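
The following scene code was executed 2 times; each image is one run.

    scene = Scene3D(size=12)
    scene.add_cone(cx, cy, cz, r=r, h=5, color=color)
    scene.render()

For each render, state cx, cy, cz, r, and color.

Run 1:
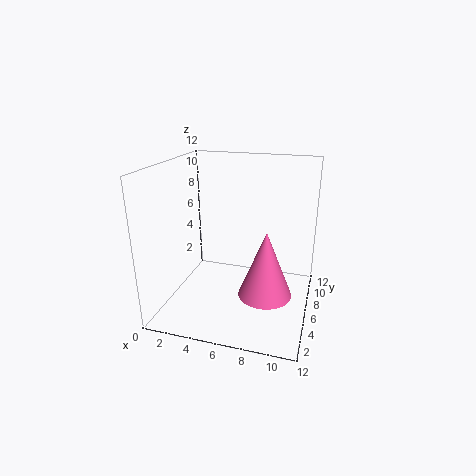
cx = 9, cy = 3, cz = 3, r = 2, color = 'hotpink'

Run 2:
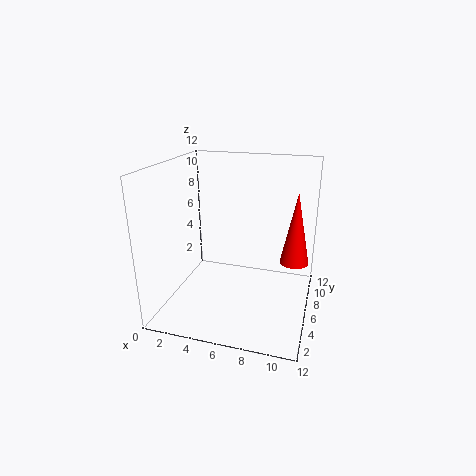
cx = 11, cy = 3, cz = 6, r = 1, color = 'red'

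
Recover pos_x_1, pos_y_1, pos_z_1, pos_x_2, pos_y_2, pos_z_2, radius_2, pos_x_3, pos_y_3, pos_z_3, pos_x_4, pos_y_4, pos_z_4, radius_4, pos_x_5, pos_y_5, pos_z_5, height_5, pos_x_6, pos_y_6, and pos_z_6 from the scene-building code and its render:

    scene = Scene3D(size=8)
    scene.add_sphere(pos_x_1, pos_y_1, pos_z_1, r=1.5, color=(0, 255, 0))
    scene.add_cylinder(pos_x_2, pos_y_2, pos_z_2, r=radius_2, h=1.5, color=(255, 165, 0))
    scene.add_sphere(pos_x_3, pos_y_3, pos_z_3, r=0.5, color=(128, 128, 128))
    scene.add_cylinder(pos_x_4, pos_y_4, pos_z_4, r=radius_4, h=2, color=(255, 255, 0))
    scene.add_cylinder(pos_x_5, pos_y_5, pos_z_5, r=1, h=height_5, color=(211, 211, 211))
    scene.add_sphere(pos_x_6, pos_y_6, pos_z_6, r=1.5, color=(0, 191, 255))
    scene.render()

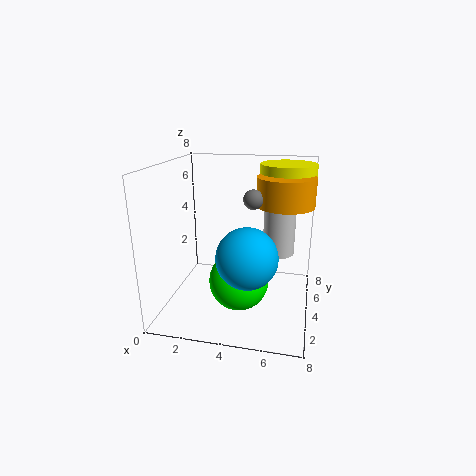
pos_x_1 = 4.5, pos_y_1 = 2, pos_z_1 = 2.5, pos_x_2 = 6.5, pos_y_2 = 4, pos_z_2 = 6, radius_2 = 1.5, pos_x_3 = 5, pos_y_3 = 3, pos_z_3 = 6.5, pos_x_4 = 6.5, pos_y_4 = 5, pos_z_4 = 6, radius_4 = 1.5, pos_x_5 = 6, pos_y_5 = 7, pos_z_5 = 2, height_5 = 4, pos_x_6 = 5, pos_y_6 = 1.5, pos_z_6 = 4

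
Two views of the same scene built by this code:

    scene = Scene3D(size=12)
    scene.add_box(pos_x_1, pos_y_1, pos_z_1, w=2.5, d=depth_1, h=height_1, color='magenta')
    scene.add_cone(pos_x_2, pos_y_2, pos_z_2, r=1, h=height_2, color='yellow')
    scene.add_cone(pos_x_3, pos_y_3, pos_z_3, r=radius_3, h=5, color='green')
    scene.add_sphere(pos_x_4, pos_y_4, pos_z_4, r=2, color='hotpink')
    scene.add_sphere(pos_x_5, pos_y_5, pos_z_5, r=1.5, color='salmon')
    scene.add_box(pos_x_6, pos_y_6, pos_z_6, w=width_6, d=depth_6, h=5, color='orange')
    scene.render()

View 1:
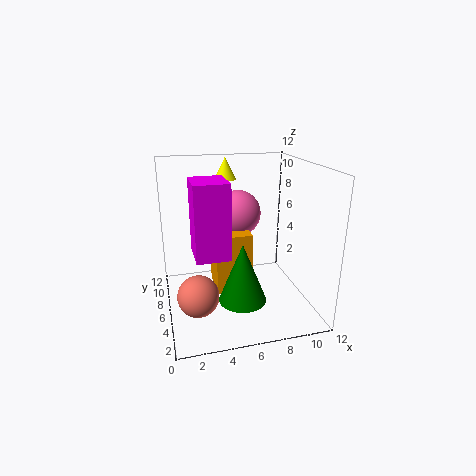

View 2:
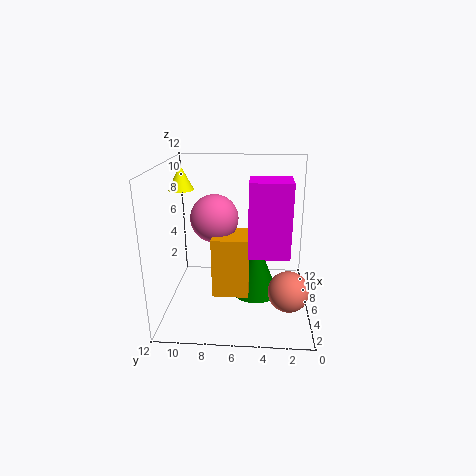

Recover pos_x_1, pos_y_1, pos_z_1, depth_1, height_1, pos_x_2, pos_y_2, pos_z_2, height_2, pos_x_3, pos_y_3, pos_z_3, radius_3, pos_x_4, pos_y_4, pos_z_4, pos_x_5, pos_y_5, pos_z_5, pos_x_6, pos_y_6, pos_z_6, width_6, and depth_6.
pos_x_1 = 2; pos_y_1 = 2; pos_z_1 = 6; depth_1 = 3; height_1 = 5.5; pos_x_2 = 6; pos_y_2 = 10.5; pos_z_2 = 10; height_2 = 2; pos_x_3 = 6; pos_y_3 = 4.5; pos_z_3 = 1; radius_3 = 2; pos_x_4 = 6.5; pos_y_4 = 8; pos_z_4 = 7.5; pos_x_5 = 2; pos_y_5 = 2; pos_z_5 = 3.5; pos_x_6 = 4; pos_y_6 = 5; pos_z_6 = 1.5; width_6 = 3; depth_6 = 3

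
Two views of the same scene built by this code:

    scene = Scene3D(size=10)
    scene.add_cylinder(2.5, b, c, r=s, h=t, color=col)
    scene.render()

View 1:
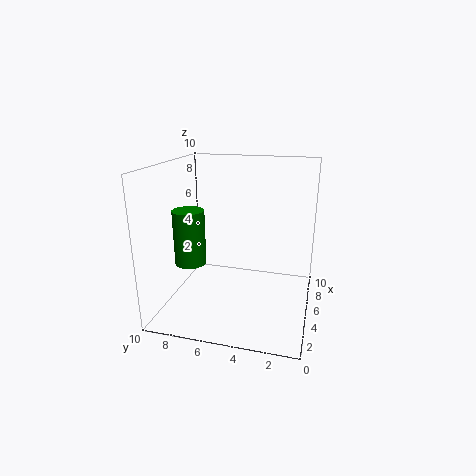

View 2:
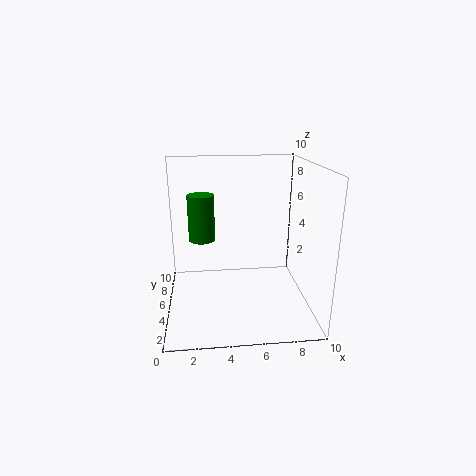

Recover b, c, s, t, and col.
b = 7.5
c = 4
s = 1
t = 3.5
col = 'green'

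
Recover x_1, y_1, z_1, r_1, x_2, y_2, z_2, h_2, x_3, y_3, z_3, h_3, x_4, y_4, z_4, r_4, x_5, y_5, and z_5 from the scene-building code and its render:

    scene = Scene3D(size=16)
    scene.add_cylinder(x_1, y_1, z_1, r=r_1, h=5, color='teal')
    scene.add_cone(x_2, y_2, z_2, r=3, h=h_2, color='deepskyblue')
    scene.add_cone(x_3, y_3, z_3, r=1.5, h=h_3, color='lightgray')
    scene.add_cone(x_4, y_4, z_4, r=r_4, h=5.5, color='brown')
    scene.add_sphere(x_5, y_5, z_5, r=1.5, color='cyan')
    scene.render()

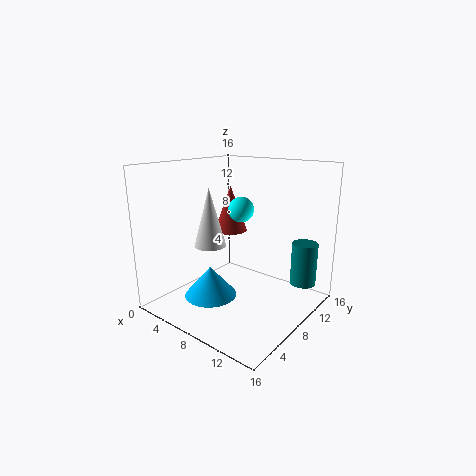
x_1 = 13.5
y_1 = 13.5
z_1 = 2
r_1 = 1.5
x_2 = 5.5
y_2 = 6
z_2 = 1
h_2 = 3.5
x_3 = 9
y_3 = 2.5
z_3 = 9
h_3 = 5.5
x_4 = 4.5
y_4 = 11
z_4 = 7.5
r_4 = 2
x_5 = 6.5
y_5 = 10.5
z_5 = 10.5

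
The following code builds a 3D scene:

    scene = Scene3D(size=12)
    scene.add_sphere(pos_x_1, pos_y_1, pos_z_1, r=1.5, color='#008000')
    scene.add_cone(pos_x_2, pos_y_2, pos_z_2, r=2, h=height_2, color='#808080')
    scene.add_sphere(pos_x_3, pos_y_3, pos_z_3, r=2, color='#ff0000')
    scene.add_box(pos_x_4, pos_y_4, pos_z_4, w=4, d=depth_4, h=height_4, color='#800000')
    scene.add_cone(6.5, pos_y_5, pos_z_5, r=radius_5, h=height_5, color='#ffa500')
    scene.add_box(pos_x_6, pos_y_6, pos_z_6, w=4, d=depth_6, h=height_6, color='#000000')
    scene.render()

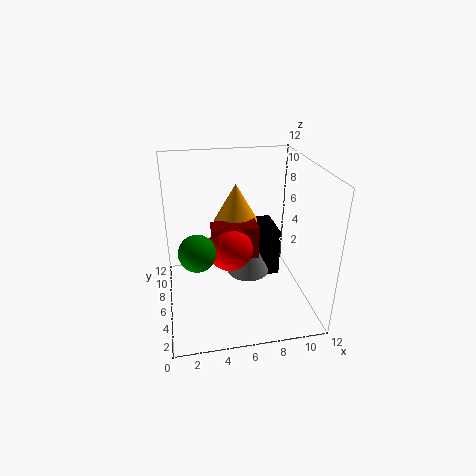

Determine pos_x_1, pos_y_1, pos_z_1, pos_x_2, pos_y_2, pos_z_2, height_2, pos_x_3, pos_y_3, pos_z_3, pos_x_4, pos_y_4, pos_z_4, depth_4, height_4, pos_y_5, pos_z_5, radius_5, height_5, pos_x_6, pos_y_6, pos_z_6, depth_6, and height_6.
pos_x_1 = 2.5, pos_y_1 = 5, pos_z_1 = 5.5, pos_x_2 = 7.5, pos_y_2 = 8.5, pos_z_2 = 1, height_2 = 4.5, pos_x_3 = 5.5, pos_y_3 = 7, pos_z_3 = 4.5, pos_x_4 = 4, pos_y_4 = 6.5, pos_z_4 = 3.5, depth_4 = 2, height_4 = 3, pos_y_5 = 9.5, pos_z_5 = 6, radius_5 = 2, height_5 = 3.5, pos_x_6 = 6.5, pos_y_6 = 8, pos_z_6 = 0.5, depth_6 = 4, height_6 = 4.5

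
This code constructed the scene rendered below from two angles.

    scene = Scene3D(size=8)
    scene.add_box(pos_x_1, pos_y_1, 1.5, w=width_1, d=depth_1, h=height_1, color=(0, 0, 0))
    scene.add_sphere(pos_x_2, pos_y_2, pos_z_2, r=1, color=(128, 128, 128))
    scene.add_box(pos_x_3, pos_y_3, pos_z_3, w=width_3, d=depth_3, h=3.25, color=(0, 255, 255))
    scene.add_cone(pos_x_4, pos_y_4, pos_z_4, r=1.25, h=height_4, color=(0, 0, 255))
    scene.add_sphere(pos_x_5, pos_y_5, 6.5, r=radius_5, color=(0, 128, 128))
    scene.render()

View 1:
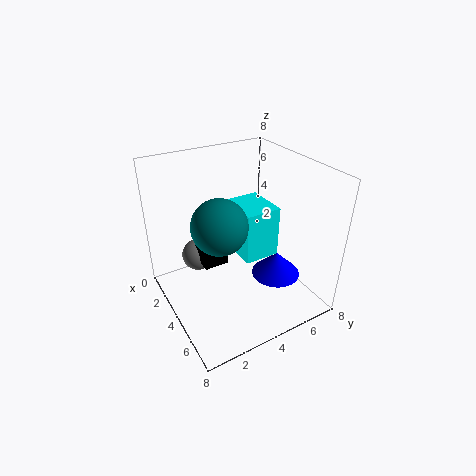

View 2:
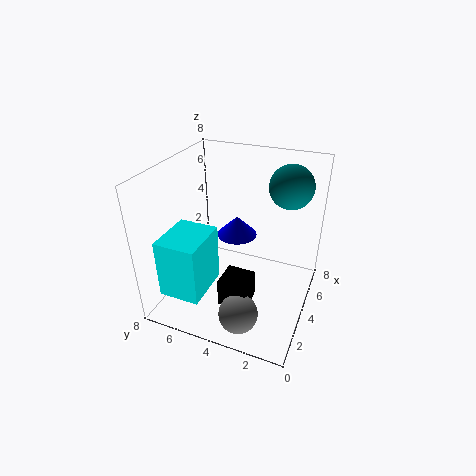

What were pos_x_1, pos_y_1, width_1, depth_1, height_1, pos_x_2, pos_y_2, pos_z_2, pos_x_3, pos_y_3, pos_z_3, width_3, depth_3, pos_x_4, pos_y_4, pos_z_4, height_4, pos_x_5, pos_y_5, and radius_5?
pos_x_1 = 1.25; pos_y_1 = 2.5; width_1 = 1.5; depth_1 = 1.5; height_1 = 1.5; pos_x_2 = 1; pos_y_2 = 2.75; pos_z_2 = 1.5; pos_x_3 = 0.75; pos_y_3 = 5; pos_z_3 = 1.5; width_3 = 2.75; depth_3 = 2.25; pos_x_4 = 6.25; pos_y_4 = 5; pos_z_4 = 2.75; height_4 = 1.25; pos_x_5 = 6.25; pos_y_5 = 1.75; radius_5 = 1.25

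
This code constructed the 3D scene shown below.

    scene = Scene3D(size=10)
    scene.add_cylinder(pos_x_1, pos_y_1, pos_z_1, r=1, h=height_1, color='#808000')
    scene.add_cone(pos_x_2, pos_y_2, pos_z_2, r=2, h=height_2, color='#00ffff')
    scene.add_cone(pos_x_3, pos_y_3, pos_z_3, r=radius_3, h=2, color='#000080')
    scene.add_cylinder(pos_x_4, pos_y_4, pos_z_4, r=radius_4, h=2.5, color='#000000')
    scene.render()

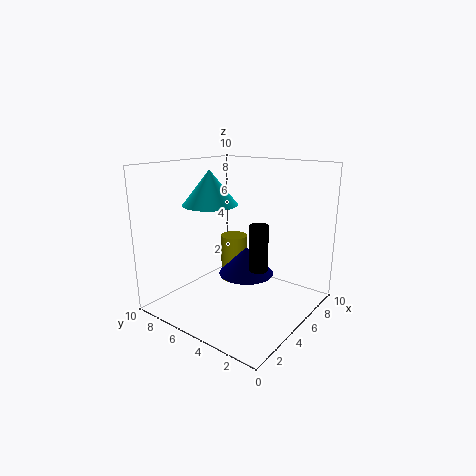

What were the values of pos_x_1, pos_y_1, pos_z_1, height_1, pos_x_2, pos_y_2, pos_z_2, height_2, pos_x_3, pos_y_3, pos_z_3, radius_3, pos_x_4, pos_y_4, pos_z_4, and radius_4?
pos_x_1 = 6.5, pos_y_1 = 6.5, pos_z_1 = 1, height_1 = 3.5, pos_x_2 = 5, pos_y_2 = 7.5, pos_z_2 = 7, height_2 = 2.5, pos_x_3 = 6, pos_y_3 = 5, pos_z_3 = 2, radius_3 = 2, pos_x_4 = 1.5, pos_y_4 = 1, pos_z_4 = 5, radius_4 = 0.5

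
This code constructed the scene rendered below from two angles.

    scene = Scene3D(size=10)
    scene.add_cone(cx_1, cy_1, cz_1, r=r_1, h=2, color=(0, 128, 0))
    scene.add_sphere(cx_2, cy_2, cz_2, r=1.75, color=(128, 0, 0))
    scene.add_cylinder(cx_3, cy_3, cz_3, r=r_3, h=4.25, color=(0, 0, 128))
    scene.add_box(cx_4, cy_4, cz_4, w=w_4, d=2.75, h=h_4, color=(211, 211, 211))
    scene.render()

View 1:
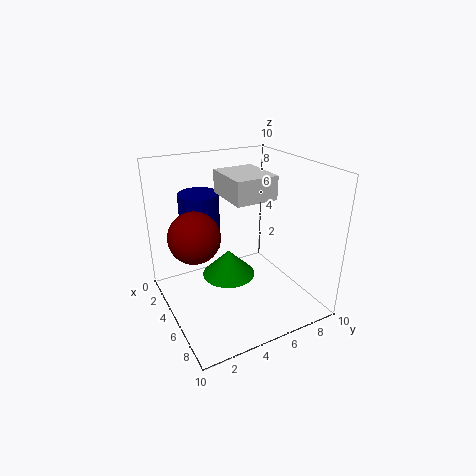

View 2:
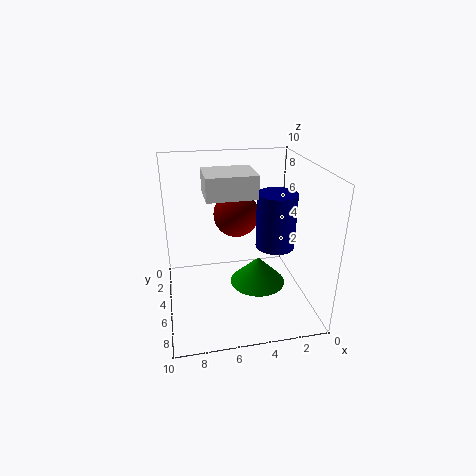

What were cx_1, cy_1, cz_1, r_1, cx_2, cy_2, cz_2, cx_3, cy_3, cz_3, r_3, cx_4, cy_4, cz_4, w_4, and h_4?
cx_1 = 3.5; cy_1 = 5; cz_1 = 1.25; r_1 = 2; cx_2 = 4.5; cy_2 = 2; cz_2 = 5.5; cx_3 = 1.75; cy_3 = 3.5; cz_3 = 3.25; r_3 = 1.5; cx_4 = 4; cy_4 = 3.75; cz_4 = 8.25; w_4 = 3.25; h_4 = 1.5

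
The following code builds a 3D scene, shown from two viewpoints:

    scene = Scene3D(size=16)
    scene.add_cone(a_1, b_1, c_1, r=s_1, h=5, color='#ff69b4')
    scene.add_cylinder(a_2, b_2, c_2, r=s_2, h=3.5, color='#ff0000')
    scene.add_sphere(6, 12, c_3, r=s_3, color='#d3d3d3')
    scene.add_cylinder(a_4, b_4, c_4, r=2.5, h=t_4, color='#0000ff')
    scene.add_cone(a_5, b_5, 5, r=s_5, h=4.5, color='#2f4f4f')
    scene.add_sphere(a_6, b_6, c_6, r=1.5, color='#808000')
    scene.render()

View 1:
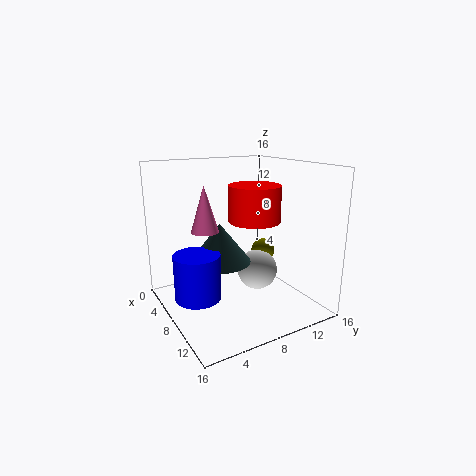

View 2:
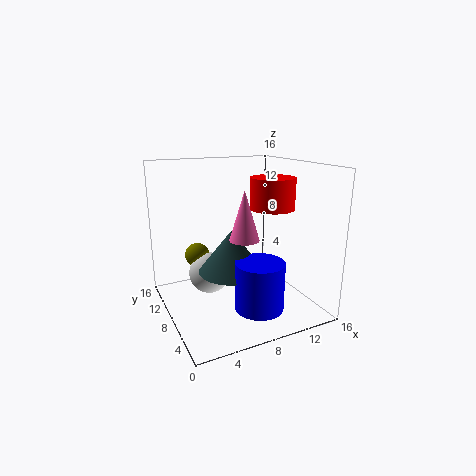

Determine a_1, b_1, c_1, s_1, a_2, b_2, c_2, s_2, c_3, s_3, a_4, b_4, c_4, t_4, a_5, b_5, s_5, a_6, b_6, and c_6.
a_1 = 7
b_1 = 4.5
c_1 = 9
s_1 = 1.5
a_2 = 12
b_2 = 7.5
c_2 = 11
s_2 = 2.5
c_3 = 2.5
s_3 = 2.5
a_4 = 8
b_4 = 3
c_4 = 2
t_4 = 5
a_5 = 6.5
b_5 = 6.5
s_5 = 3.5
a_6 = 5
b_6 = 13.5
c_6 = 4.5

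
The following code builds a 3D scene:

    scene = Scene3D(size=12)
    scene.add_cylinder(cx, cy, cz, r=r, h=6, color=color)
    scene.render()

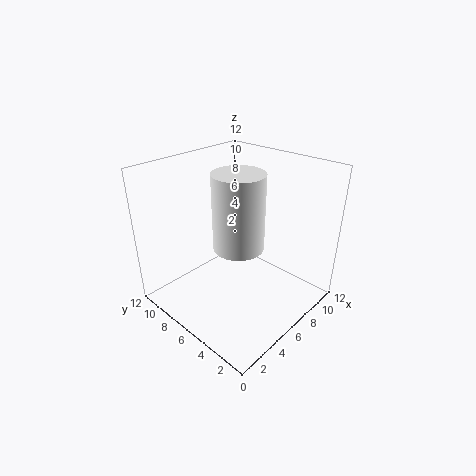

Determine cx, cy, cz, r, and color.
cx = 5, cy = 5, cz = 6, r = 2, color = 'white'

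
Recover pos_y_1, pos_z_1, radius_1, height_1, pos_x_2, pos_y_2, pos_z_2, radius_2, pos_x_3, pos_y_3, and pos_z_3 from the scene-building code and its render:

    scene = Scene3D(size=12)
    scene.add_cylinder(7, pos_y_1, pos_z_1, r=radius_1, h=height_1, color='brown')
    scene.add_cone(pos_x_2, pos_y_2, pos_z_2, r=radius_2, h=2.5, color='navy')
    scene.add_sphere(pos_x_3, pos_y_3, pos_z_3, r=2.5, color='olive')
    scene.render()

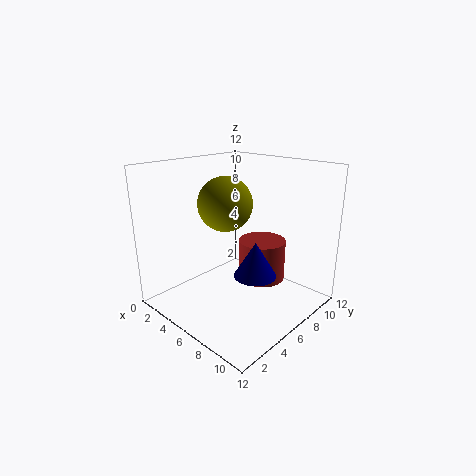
pos_y_1 = 8
pos_z_1 = 2
radius_1 = 2
height_1 = 3.5
pos_x_2 = 10
pos_y_2 = 3.5
pos_z_2 = 5
radius_2 = 1.5
pos_x_3 = 3
pos_y_3 = 7.5
pos_z_3 = 8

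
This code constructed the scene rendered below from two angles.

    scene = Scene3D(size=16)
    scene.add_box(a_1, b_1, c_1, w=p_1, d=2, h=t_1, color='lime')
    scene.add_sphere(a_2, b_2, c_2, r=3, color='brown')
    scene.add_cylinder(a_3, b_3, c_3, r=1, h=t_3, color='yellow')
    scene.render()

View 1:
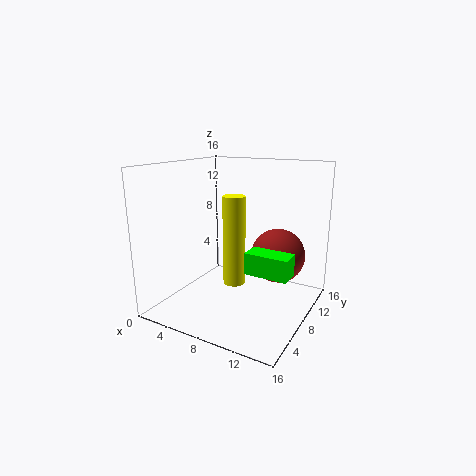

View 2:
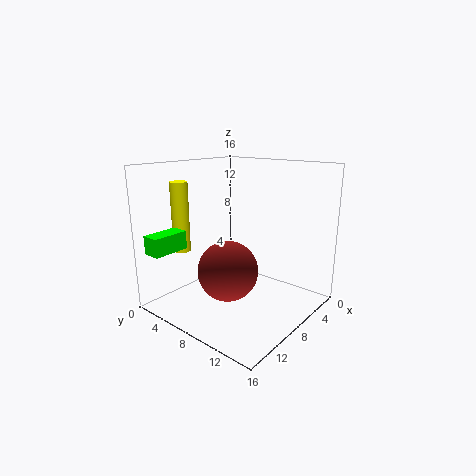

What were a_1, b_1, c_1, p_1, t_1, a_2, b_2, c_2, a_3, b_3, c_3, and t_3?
a_1 = 12
b_1 = 2
c_1 = 7
p_1 = 4
t_1 = 2
a_2 = 12
b_2 = 10
c_2 = 6
a_3 = 11
b_3 = 2
c_3 = 6
t_3 = 8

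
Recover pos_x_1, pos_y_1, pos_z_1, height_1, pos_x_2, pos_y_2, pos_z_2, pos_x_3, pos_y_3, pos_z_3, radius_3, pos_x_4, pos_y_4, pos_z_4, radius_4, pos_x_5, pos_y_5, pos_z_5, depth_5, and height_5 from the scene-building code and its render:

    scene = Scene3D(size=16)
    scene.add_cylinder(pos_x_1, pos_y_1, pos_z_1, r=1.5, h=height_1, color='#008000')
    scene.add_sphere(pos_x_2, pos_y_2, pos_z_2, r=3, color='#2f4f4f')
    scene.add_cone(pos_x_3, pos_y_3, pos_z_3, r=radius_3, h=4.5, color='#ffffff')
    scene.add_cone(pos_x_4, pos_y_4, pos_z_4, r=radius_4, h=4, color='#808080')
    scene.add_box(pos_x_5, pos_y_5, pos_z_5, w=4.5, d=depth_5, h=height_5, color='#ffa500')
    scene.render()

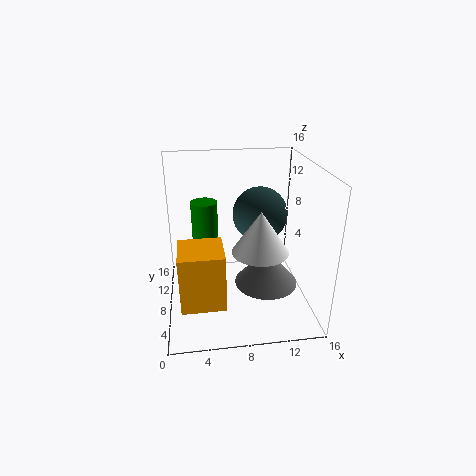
pos_x_1 = 4.5
pos_y_1 = 10.5
pos_z_1 = 4
height_1 = 7.5
pos_x_2 = 10.5
pos_y_2 = 8.5
pos_z_2 = 10.5
pos_x_3 = 10
pos_y_3 = 5.5
pos_z_3 = 7.5
radius_3 = 3
pos_x_4 = 11
pos_y_4 = 6.5
pos_z_4 = 3
radius_4 = 3.5
pos_x_5 = 1.5
pos_y_5 = 2
pos_z_5 = 3
depth_5 = 4.5
height_5 = 6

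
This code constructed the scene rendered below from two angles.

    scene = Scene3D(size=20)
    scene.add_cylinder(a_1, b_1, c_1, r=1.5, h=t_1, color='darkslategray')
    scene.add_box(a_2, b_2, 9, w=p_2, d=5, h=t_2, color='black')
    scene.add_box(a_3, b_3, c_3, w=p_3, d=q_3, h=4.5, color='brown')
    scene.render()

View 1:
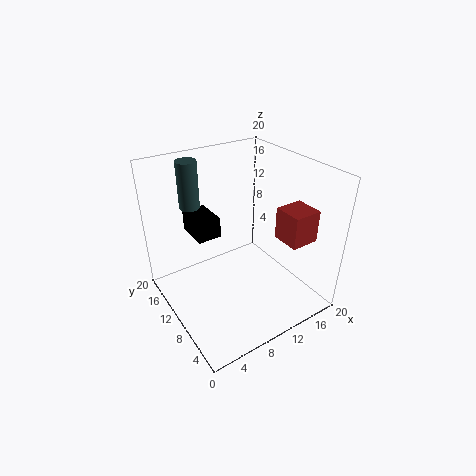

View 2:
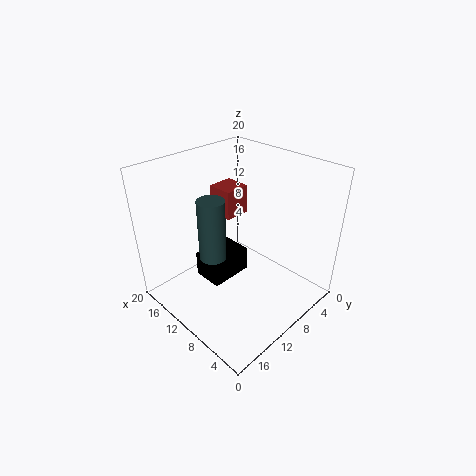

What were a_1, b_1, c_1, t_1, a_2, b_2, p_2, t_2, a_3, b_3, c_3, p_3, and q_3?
a_1 = 6.5
b_1 = 17.5
c_1 = 12.5
t_1 = 7
a_2 = 5.5
b_2 = 13
p_2 = 3.5
t_2 = 3
a_3 = 14.5
b_3 = 3.5
c_3 = 10
p_3 = 4
q_3 = 4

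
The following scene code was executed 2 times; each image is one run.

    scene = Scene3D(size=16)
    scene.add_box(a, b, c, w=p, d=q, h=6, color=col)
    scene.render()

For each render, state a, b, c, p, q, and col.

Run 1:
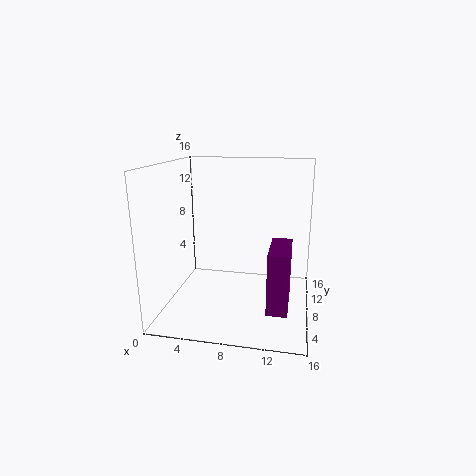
a = 12; b = 1; c = 3; p = 2; q = 5; col = 'purple'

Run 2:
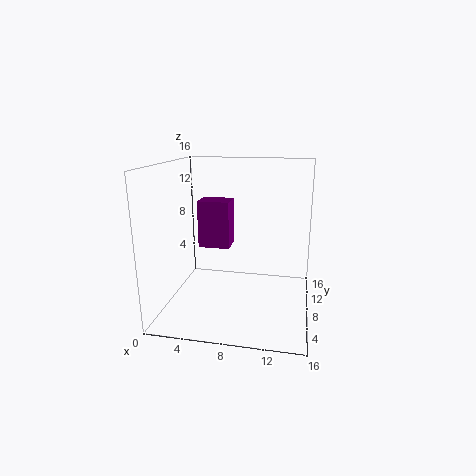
a = 2; b = 12; c = 5; p = 4; q = 3; col = 'purple'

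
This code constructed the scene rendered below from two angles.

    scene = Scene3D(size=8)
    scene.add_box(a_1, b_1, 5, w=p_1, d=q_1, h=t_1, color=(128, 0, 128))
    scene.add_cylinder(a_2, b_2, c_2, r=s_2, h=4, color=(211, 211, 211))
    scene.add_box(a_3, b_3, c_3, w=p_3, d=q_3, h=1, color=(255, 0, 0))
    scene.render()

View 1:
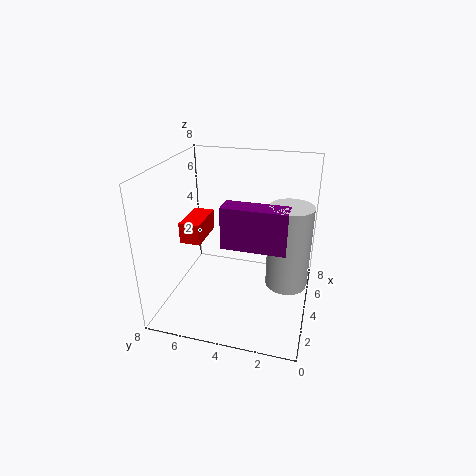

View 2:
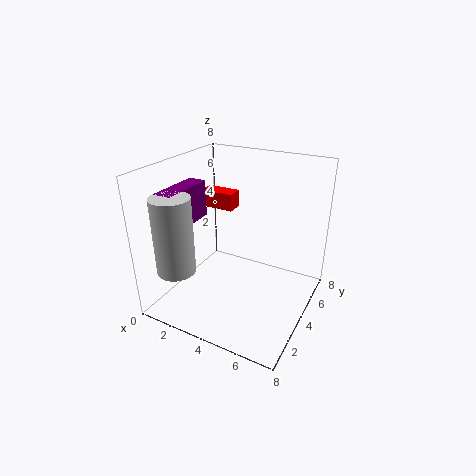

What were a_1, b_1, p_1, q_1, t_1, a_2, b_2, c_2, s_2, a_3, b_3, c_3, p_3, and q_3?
a_1 = 1; b_1 = 1; p_1 = 1; q_1 = 3; t_1 = 2; a_2 = 2; b_2 = 1; c_2 = 3; s_2 = 1; a_3 = 1; b_3 = 5; c_3 = 5; p_3 = 2; q_3 = 1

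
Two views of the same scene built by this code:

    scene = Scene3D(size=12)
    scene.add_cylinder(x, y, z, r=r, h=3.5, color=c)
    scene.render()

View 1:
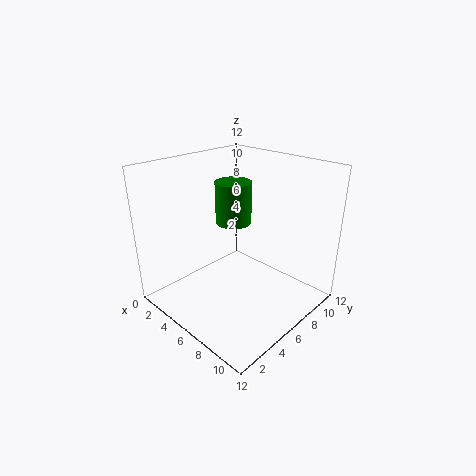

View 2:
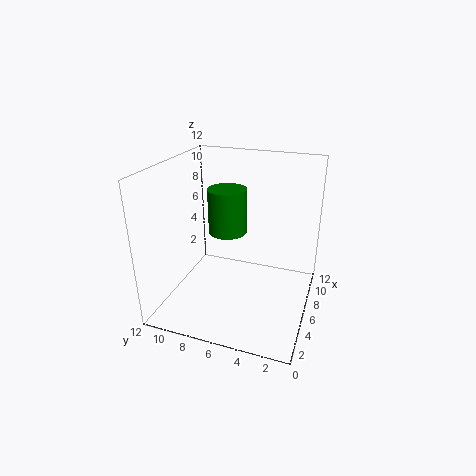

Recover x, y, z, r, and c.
x = 5
y = 6.5
z = 7
r = 1.5
c = 'green'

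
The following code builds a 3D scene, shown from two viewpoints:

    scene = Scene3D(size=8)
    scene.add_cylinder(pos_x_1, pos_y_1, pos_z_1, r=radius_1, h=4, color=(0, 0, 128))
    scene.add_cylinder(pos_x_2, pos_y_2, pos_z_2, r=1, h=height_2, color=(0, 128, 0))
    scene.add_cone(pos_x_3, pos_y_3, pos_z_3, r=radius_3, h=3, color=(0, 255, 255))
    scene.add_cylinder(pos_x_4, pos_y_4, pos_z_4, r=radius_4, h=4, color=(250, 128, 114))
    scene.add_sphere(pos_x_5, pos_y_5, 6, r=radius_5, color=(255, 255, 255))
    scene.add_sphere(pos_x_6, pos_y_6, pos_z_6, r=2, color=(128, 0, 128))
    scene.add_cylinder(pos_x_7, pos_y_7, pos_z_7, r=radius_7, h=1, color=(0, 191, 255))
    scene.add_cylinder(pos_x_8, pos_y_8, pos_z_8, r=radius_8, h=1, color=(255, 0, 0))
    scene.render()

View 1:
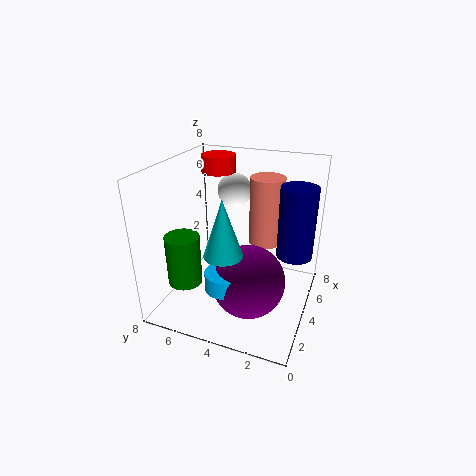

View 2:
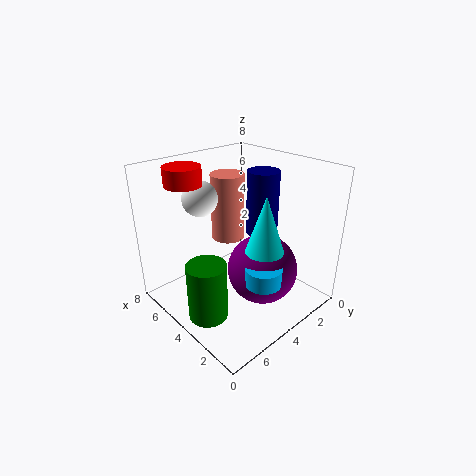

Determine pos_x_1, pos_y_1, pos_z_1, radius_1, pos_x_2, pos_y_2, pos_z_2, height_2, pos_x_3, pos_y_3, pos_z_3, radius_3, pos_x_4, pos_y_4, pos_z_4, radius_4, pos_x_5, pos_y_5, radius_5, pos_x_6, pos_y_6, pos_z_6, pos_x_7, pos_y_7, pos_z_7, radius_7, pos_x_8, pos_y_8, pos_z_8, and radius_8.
pos_x_1 = 5; pos_y_1 = 1; pos_z_1 = 3; radius_1 = 1; pos_x_2 = 3; pos_y_2 = 7; pos_z_2 = 1; height_2 = 3; pos_x_3 = 2; pos_y_3 = 4; pos_z_3 = 4; radius_3 = 1; pos_x_4 = 6; pos_y_4 = 3; pos_z_4 = 3; radius_4 = 1; pos_x_5 = 6; pos_y_5 = 5; radius_5 = 1; pos_x_6 = 3; pos_y_6 = 3; pos_z_6 = 2; pos_x_7 = 2; pos_y_7 = 4; pos_z_7 = 2; radius_7 = 1; pos_x_8 = 6; pos_y_8 = 6; pos_z_8 = 7; radius_8 = 1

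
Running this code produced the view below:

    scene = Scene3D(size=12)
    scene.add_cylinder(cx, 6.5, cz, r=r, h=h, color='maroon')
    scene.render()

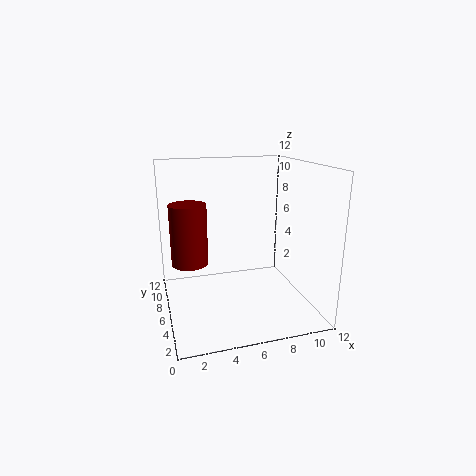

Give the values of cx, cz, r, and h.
cx = 2; cz = 4; r = 1.5; h = 5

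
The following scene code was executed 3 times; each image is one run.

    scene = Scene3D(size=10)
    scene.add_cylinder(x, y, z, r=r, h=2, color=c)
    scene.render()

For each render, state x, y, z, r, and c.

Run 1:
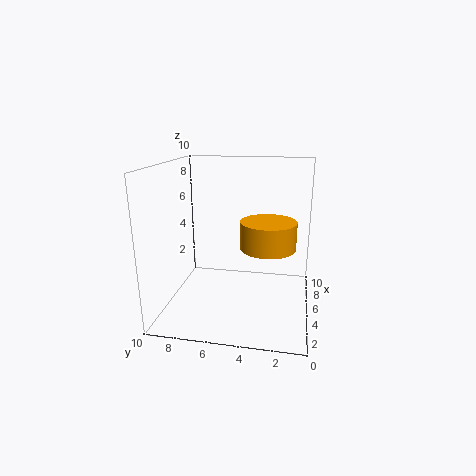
x = 6, y = 3, z = 4, r = 2, c = 'orange'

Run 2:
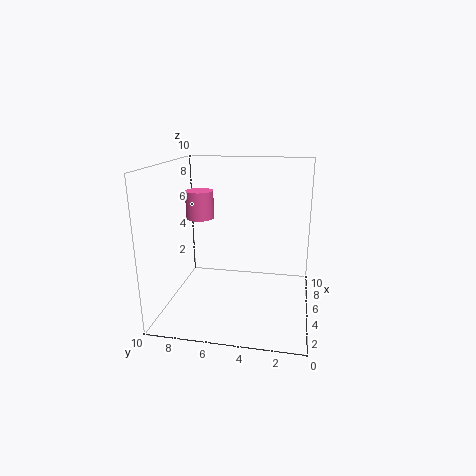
x = 6, y = 8, z = 6, r = 1, c = 'hotpink'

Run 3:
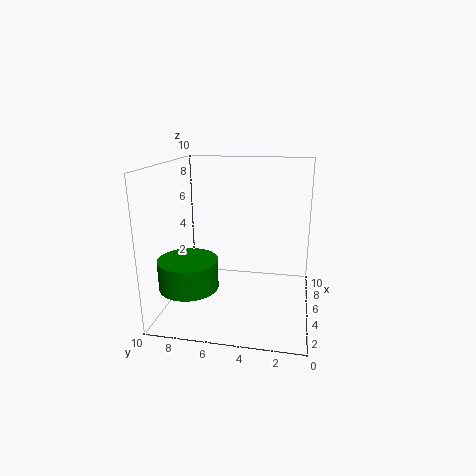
x = 3, y = 8, z = 2, r = 2, c = 'green'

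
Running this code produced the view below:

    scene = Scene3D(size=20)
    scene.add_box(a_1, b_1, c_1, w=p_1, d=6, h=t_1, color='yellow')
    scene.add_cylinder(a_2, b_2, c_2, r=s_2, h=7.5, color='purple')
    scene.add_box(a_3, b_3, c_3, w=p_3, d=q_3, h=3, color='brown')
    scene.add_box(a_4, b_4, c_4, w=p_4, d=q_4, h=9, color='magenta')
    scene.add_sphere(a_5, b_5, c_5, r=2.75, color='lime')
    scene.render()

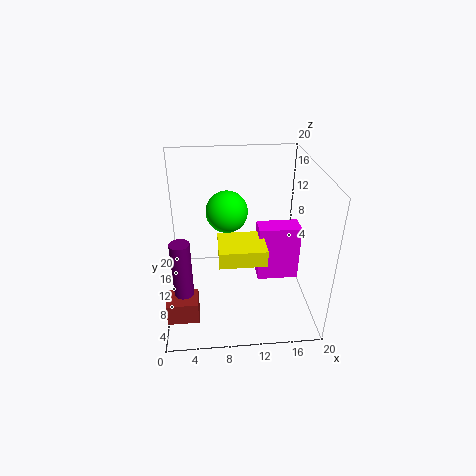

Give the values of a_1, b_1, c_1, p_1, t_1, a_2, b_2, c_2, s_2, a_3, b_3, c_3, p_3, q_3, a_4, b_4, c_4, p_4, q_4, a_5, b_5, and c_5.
a_1 = 7.25; b_1 = 9; c_1 = 5.5; p_1 = 7; t_1 = 2.5; a_2 = 2.5; b_2 = 4.75; c_2 = 5.25; s_2 = 1.25; a_3 = 0.25; b_3 = 2.5; c_3 = 2; p_3 = 4; q_3 = 3.25; a_4 = 13.5; b_4 = 12.75; c_4 = 0.25; p_4 = 6.5; q_4 = 3.25; a_5 = 8.5; b_5 = 9.75; c_5 = 14.25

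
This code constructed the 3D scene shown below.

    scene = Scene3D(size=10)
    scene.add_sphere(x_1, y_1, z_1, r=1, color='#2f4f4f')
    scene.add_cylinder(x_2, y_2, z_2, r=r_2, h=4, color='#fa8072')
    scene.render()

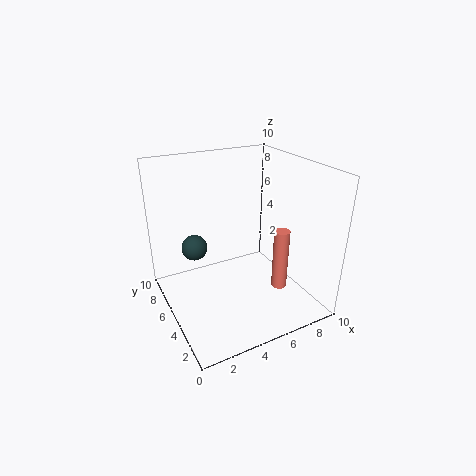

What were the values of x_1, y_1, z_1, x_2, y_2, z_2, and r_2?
x_1 = 3
y_1 = 8.5
z_1 = 3
x_2 = 6.5
y_2 = 2
z_2 = 2.5
r_2 = 0.5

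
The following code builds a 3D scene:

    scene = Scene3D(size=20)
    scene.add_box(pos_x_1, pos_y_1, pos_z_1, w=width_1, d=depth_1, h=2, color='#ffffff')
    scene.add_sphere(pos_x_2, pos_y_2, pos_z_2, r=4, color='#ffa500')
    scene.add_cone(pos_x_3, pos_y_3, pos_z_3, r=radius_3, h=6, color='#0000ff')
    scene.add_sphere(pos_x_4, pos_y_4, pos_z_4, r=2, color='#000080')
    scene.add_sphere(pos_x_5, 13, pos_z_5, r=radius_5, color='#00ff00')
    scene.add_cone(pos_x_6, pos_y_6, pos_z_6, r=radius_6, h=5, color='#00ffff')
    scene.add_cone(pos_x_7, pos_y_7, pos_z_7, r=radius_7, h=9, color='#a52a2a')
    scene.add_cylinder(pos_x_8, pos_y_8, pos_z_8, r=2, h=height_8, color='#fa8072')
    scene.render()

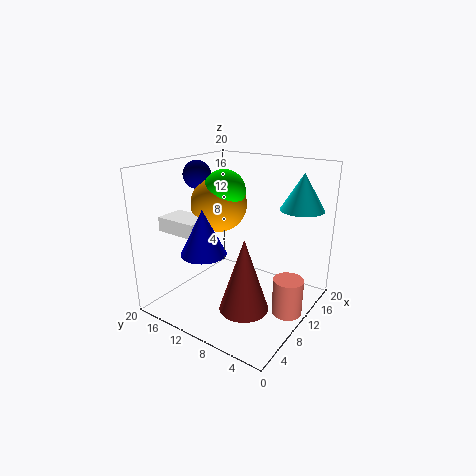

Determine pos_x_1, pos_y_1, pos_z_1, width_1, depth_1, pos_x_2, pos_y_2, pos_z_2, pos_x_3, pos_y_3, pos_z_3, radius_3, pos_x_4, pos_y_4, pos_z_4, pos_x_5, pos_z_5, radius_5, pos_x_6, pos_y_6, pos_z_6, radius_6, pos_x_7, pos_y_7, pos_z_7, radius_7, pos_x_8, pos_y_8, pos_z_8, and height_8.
pos_x_1 = 4
pos_y_1 = 13
pos_z_1 = 11
width_1 = 4
depth_1 = 6
pos_x_2 = 11
pos_y_2 = 14
pos_z_2 = 14
pos_x_3 = 5
pos_y_3 = 12
pos_z_3 = 9
radius_3 = 3
pos_x_4 = 10
pos_y_4 = 17
pos_z_4 = 18
pos_x_5 = 11
pos_z_5 = 16
radius_5 = 3
pos_x_6 = 15
pos_y_6 = 3
pos_z_6 = 14
radius_6 = 3
pos_x_7 = 4
pos_y_7 = 5
pos_z_7 = 4
radius_7 = 3
pos_x_8 = 10
pos_y_8 = 2
pos_z_8 = 1
height_8 = 5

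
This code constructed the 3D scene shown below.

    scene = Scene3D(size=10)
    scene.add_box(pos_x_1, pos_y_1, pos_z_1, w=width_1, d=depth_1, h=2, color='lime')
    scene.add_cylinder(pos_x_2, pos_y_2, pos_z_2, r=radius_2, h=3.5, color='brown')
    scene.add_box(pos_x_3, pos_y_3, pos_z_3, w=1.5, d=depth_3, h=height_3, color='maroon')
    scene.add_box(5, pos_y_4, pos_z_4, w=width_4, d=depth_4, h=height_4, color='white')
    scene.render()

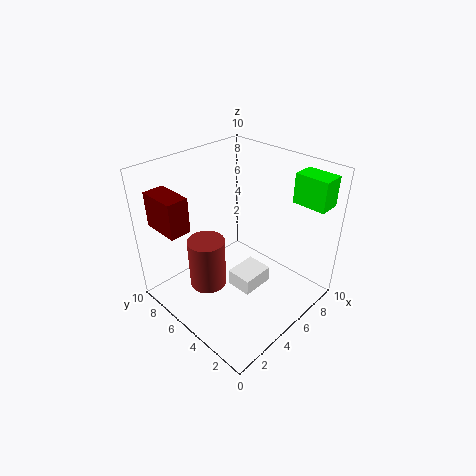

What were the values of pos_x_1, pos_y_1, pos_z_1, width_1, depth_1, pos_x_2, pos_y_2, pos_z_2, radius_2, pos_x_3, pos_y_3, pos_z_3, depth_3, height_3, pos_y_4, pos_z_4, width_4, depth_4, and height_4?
pos_x_1 = 7.5
pos_y_1 = 0.25
pos_z_1 = 7.75
width_1 = 1.5
depth_1 = 2.25
pos_x_2 = 2.75
pos_y_2 = 5.75
pos_z_2 = 2
radius_2 = 1.25
pos_x_3 = 1
pos_y_3 = 7
pos_z_3 = 5.75
depth_3 = 2.75
height_3 = 2.5
pos_y_4 = 4
pos_z_4 = 0.25
width_4 = 2.5
depth_4 = 2
height_4 = 1.25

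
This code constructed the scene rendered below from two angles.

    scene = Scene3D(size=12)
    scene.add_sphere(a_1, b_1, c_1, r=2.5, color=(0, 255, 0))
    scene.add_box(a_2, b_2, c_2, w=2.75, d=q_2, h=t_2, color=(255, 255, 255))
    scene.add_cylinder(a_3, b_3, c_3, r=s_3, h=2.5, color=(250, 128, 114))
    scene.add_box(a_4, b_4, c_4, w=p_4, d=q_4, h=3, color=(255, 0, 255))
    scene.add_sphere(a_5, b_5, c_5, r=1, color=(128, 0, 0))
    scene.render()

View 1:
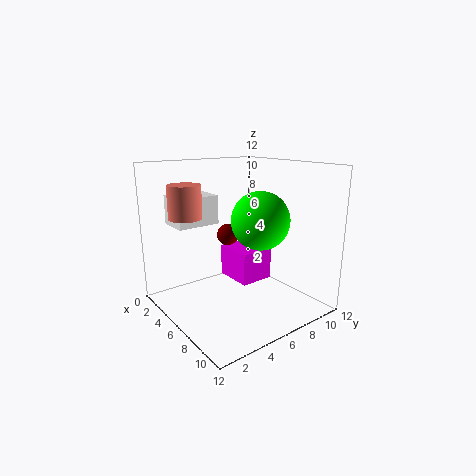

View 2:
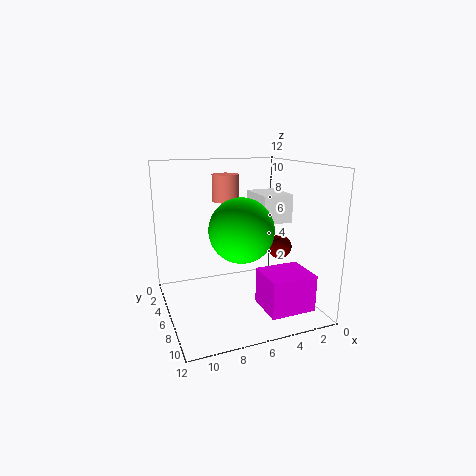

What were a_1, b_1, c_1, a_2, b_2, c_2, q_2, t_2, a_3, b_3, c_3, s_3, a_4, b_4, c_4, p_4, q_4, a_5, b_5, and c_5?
a_1 = 6.5; b_1 = 8; c_1 = 7.25; a_2 = 0.75; b_2 = 2; c_2 = 6.75; q_2 = 3.75; t_2 = 2.5; a_3 = 5.5; b_3 = 1.5; c_3 = 8.25; s_3 = 1.25; a_4 = 1.25; b_4 = 7.5; c_4 = 0.75; p_4 = 3.75; q_4 = 3.25; a_5 = 2.75; b_5 = 7.25; c_5 = 5.25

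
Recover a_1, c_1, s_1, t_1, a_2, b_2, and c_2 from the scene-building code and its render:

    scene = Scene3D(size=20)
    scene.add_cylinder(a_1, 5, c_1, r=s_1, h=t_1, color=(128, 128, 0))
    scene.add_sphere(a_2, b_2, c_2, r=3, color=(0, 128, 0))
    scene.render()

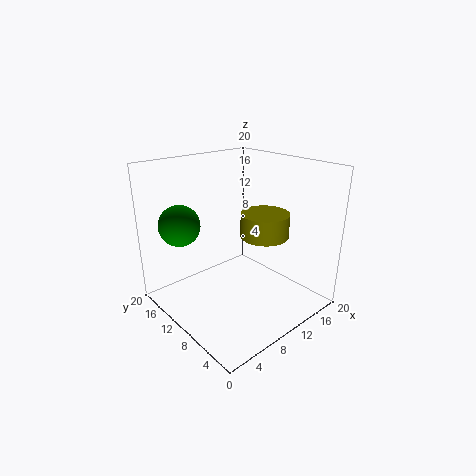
a_1 = 10
c_1 = 12
s_1 = 3
t_1 = 3
a_2 = 5
b_2 = 17
c_2 = 11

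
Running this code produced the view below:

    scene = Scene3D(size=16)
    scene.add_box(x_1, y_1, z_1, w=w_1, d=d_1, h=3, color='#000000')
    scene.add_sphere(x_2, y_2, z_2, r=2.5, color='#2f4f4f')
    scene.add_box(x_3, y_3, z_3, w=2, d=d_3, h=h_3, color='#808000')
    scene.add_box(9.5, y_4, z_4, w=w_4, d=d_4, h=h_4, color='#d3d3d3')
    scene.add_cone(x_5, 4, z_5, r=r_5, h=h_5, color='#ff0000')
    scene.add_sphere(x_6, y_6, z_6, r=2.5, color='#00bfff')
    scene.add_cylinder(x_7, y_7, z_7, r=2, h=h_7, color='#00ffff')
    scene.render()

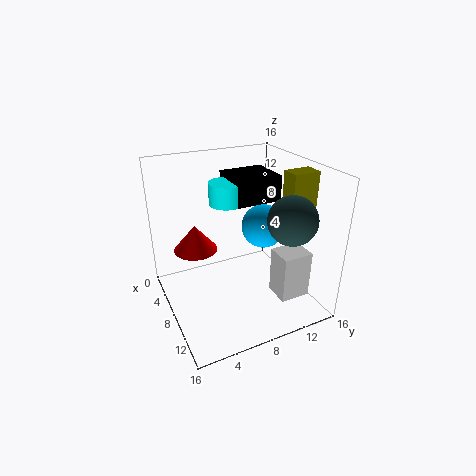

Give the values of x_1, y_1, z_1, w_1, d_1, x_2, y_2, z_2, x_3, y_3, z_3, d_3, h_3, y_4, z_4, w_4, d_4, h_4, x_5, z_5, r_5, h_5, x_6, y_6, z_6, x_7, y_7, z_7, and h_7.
x_1 = 2, y_1 = 8.5, z_1 = 11, w_1 = 5, d_1 = 5.5, x_2 = 13, y_2 = 11.5, z_2 = 11.5, x_3 = 9.5, y_3 = 12.5, z_3 = 10, d_3 = 3, h_3 = 5.5, y_4 = 11.5, z_4 = 1, w_4 = 3, d_4 = 3.5, h_4 = 5.5, x_5 = 5, z_5 = 6, r_5 = 2.5, h_5 = 3, x_6 = 7.5, y_6 = 11.5, z_6 = 8.5, x_7 = 5, y_7 = 8, z_7 = 11, h_7 = 2.5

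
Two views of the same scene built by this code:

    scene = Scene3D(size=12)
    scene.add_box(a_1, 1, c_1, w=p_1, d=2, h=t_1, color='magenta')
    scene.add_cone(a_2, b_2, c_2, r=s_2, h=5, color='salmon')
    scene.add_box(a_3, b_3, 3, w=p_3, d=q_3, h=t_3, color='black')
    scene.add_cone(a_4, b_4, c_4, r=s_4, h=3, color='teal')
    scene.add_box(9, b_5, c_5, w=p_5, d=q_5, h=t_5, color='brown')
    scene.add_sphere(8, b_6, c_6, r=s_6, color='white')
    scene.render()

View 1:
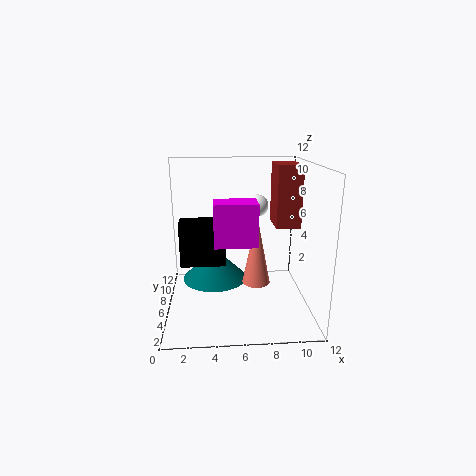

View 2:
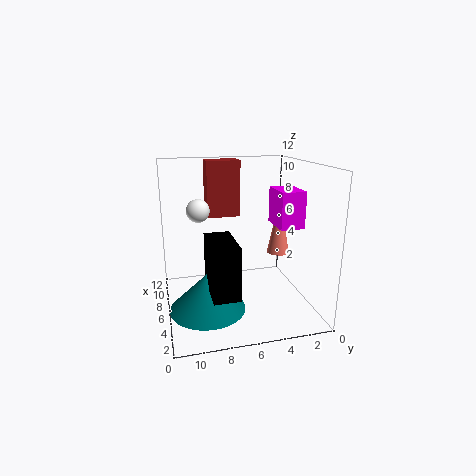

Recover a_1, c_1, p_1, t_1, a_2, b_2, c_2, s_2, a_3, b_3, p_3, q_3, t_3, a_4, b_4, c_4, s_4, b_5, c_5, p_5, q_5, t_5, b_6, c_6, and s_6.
a_1 = 4
c_1 = 7
p_1 = 3
t_1 = 3
a_2 = 7
b_2 = 2
c_2 = 4
s_2 = 1
a_3 = 1
b_3 = 7
p_3 = 4
q_3 = 2
t_3 = 4
a_4 = 4
b_4 = 9
c_4 = 1
s_4 = 3
b_5 = 5
c_5 = 7
p_5 = 2
q_5 = 3
t_5 = 5
b_6 = 9
c_6 = 8
s_6 = 1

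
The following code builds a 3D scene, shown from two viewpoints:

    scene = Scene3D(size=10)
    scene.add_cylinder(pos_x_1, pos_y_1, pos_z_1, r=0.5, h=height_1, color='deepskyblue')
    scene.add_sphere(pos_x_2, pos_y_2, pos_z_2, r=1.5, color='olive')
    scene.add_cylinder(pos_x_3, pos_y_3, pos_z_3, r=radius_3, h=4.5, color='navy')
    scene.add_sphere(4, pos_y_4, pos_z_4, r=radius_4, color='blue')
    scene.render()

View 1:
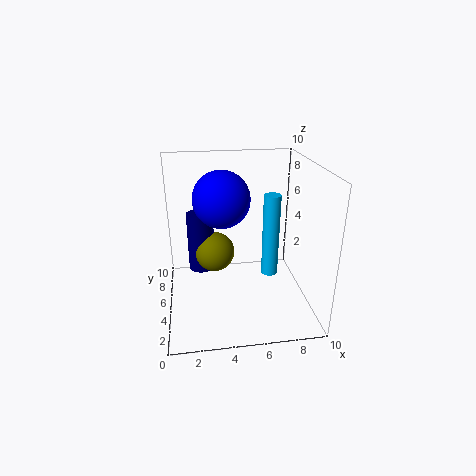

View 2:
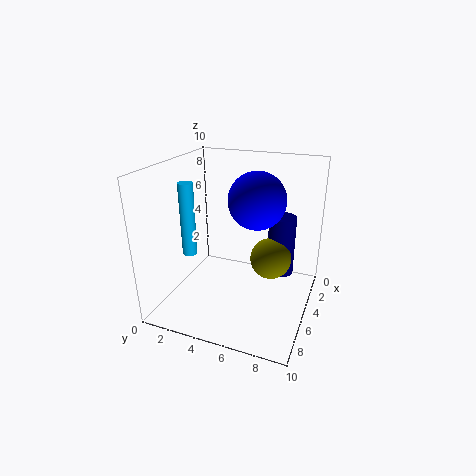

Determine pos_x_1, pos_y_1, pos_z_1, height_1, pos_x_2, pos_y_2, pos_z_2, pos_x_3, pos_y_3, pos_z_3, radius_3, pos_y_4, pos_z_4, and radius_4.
pos_x_1 = 6.5; pos_y_1 = 2; pos_z_1 = 4; height_1 = 5; pos_x_2 = 3.5; pos_y_2 = 7; pos_z_2 = 3; pos_x_3 = 2.5; pos_y_3 = 7.5; pos_z_3 = 1.5; radius_3 = 1; pos_y_4 = 6; pos_z_4 = 7.5; radius_4 = 2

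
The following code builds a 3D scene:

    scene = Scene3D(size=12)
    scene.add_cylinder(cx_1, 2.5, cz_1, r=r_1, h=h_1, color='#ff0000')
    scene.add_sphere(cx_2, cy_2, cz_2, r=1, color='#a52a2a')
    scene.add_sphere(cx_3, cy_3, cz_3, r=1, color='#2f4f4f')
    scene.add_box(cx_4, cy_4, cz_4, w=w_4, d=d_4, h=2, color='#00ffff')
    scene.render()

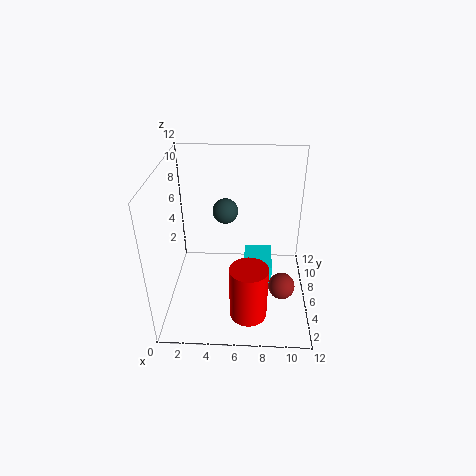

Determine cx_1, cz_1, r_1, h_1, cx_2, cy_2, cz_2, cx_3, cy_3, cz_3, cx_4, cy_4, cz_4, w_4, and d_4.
cx_1 = 7
cz_1 = 1
r_1 = 1.5
h_1 = 4.5
cx_2 = 9.5
cy_2 = 2.5
cz_2 = 4
cx_3 = 5
cy_3 = 6
cz_3 = 8.5
cx_4 = 6.5
cy_4 = 6
cz_4 = 1
w_4 = 2.5
d_4 = 3.5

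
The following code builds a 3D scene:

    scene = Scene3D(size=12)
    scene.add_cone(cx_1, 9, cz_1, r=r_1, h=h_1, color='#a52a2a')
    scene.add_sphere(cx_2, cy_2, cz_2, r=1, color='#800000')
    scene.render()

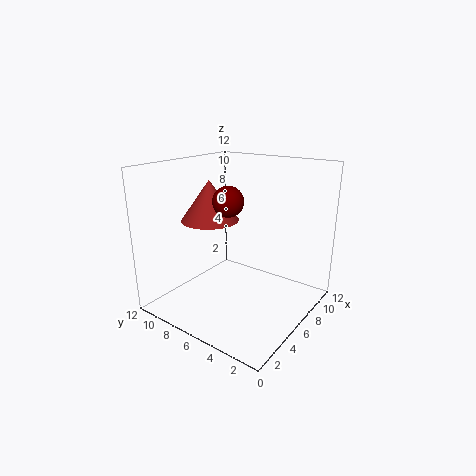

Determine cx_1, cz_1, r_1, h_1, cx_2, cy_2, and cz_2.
cx_1 = 6, cz_1 = 7, r_1 = 2.5, h_1 = 3.5, cx_2 = 1.5, cy_2 = 3.5, cz_2 = 10.5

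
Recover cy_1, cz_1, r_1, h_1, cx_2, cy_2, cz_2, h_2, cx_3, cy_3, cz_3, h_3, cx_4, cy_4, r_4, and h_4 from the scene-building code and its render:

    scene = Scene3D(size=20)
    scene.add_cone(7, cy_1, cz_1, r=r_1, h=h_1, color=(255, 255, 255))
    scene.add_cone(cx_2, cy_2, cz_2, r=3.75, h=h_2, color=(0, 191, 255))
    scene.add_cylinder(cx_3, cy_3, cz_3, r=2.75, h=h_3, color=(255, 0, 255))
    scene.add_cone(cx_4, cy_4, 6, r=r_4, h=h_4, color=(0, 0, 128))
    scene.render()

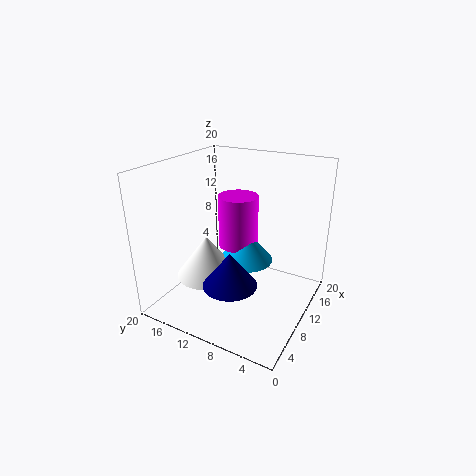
cy_1 = 13.25; cz_1 = 5; r_1 = 4.25; h_1 = 5.75; cx_2 = 10.5; cy_2 = 9; cz_2 = 6.75; h_2 = 4.25; cx_3 = 11; cy_3 = 10.5; cz_3 = 8.5; h_3 = 7.25; cx_4 = 4.75; cy_4 = 8.25; r_4 = 3.5; h_4 = 4.5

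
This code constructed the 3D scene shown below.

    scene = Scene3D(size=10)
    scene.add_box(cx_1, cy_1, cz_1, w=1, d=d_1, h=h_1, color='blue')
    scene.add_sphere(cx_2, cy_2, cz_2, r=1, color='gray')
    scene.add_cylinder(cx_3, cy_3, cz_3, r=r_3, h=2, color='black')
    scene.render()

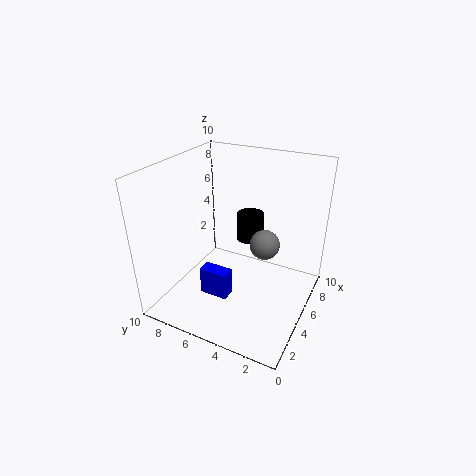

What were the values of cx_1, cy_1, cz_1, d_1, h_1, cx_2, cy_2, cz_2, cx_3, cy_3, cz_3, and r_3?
cx_1 = 3; cy_1 = 5; cz_1 = 1; d_1 = 2; h_1 = 2; cx_2 = 5; cy_2 = 3; cz_2 = 5; cx_3 = 7; cy_3 = 5; cz_3 = 4; r_3 = 1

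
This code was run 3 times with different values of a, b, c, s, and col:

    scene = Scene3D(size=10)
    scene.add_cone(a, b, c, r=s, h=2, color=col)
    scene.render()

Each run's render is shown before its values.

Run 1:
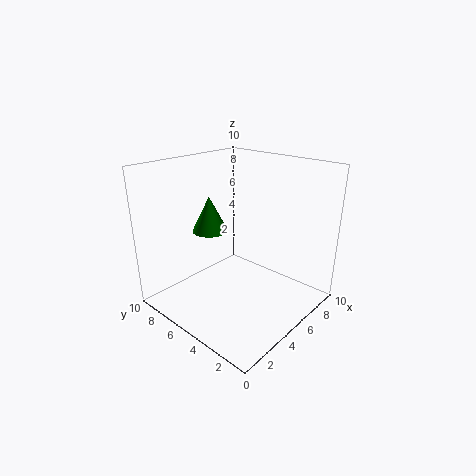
a = 1.5
b = 4
c = 7
s = 1
col = 'green'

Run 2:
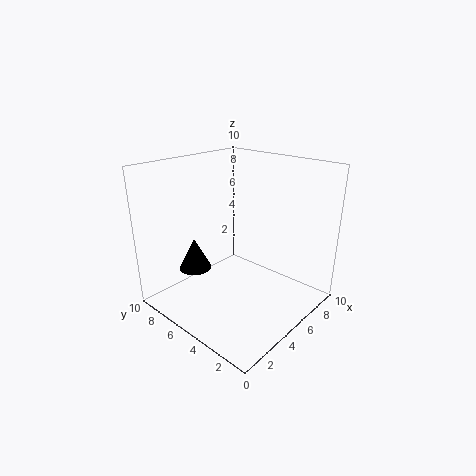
a = 1.5
b = 5.5
c = 4
s = 1
col = 'black'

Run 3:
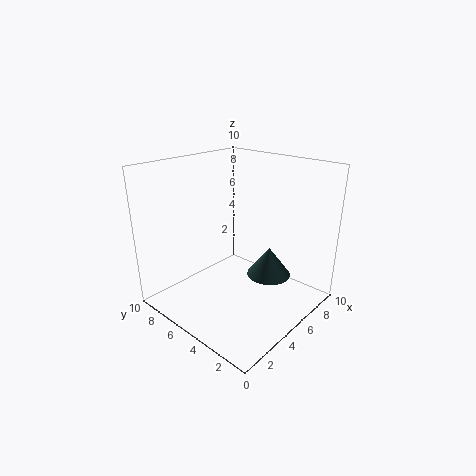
a = 6
b = 3
c = 2.5
s = 1.5
col = 'darkslategray'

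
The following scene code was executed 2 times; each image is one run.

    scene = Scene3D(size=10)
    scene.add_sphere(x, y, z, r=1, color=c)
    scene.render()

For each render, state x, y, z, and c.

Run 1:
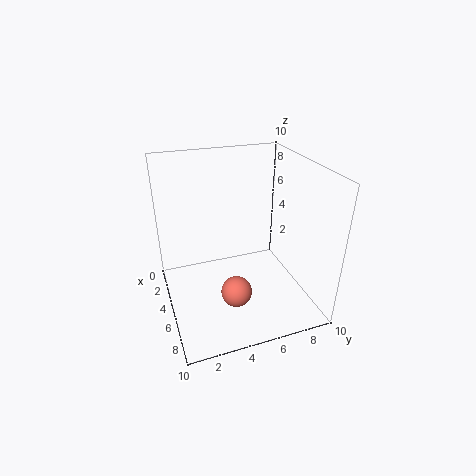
x = 7.5, y = 4, z = 2.5, c = 'salmon'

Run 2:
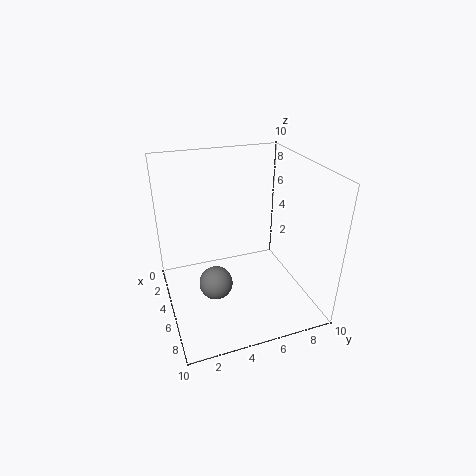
x = 8, y = 2.5, z = 4, c = 'gray'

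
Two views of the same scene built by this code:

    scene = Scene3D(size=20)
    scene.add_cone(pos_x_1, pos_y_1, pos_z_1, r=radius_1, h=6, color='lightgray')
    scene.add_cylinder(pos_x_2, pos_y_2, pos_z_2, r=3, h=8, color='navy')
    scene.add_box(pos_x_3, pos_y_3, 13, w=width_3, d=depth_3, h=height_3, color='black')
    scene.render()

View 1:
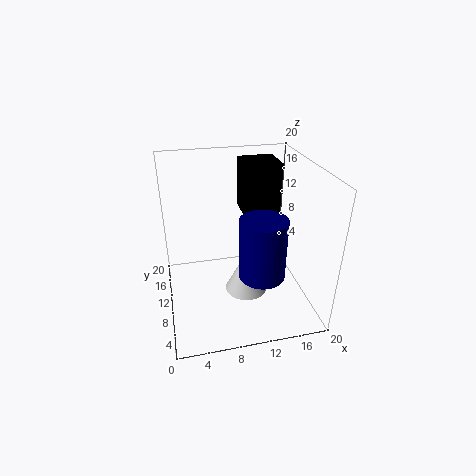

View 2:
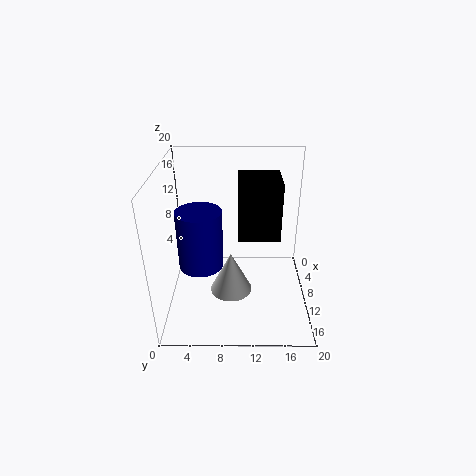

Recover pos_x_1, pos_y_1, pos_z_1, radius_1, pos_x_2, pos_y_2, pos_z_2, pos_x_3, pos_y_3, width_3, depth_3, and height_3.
pos_x_1 = 11, pos_y_1 = 9, pos_z_1 = 2, radius_1 = 3, pos_x_2 = 12, pos_y_2 = 5, pos_z_2 = 7, pos_x_3 = 11, pos_y_3 = 10, width_3 = 5, depth_3 = 5, height_3 = 7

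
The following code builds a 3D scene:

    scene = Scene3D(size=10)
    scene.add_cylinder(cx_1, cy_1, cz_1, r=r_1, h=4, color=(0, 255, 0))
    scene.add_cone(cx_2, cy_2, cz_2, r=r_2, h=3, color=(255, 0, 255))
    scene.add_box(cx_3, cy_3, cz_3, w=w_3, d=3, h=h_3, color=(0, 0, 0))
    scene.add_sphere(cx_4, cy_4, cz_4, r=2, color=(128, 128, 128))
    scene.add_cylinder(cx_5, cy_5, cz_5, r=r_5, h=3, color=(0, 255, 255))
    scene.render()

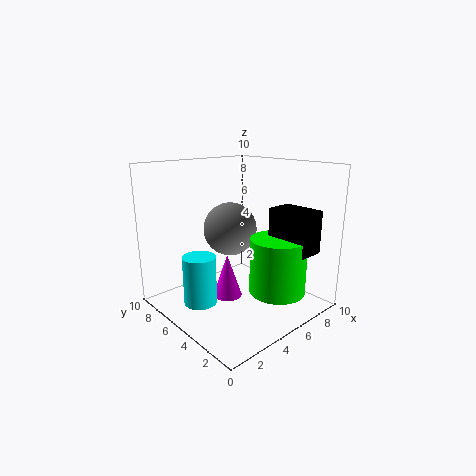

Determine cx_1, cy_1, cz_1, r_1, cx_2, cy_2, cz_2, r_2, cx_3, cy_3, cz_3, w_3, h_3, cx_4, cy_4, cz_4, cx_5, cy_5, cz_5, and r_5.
cx_1 = 7, cy_1 = 3, cz_1 = 1, r_1 = 2, cx_2 = 4, cy_2 = 5, cz_2 = 1, r_2 = 1, cx_3 = 7, cy_3 = 1, cz_3 = 4, w_3 = 2, h_3 = 3, cx_4 = 6, cy_4 = 7, cz_4 = 5, cx_5 = 1, cy_5 = 4, cz_5 = 2, r_5 = 1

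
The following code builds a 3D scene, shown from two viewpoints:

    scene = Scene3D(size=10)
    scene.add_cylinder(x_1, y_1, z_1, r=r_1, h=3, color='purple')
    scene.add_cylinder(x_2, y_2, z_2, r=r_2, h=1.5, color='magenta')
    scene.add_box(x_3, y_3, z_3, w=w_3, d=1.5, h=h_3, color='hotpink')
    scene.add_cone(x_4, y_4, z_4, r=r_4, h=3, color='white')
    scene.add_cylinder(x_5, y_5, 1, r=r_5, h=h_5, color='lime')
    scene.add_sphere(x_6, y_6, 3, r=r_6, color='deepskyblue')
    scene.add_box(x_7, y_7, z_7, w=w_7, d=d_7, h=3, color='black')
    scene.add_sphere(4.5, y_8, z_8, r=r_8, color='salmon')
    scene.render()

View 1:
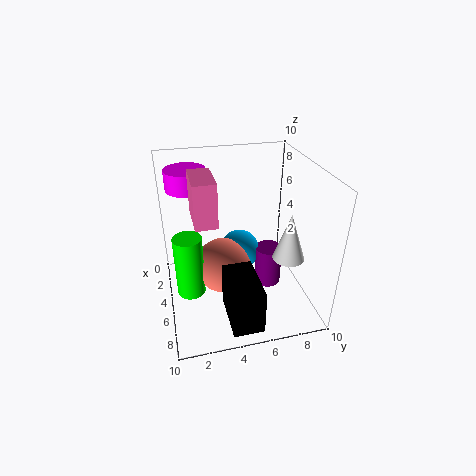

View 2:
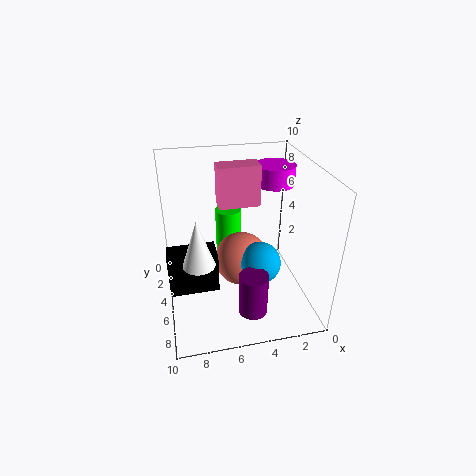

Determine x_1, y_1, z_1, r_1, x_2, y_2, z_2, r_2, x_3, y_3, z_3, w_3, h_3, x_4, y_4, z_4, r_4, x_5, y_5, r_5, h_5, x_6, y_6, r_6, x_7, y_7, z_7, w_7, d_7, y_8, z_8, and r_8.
x_1 = 4.5; y_1 = 7.5; z_1 = 0.5; r_1 = 1; x_2 = 1.5; y_2 = 2; z_2 = 7.5; r_2 = 1.5; x_3 = 3; y_3 = 2; z_3 = 6.5; w_3 = 3; h_3 = 3; x_4 = 8; y_4 = 7.5; z_4 = 5; r_4 = 1; x_5 = 5; y_5 = 1.5; r_5 = 1; h_5 = 4.5; x_6 = 3.5; y_6 = 5.5; r_6 = 1.5; x_7 = 6.5; y_7 = 3.5; z_7 = 1; w_7 = 3.5; d_7 = 2; y_8 = 4; z_8 = 2.5; r_8 = 2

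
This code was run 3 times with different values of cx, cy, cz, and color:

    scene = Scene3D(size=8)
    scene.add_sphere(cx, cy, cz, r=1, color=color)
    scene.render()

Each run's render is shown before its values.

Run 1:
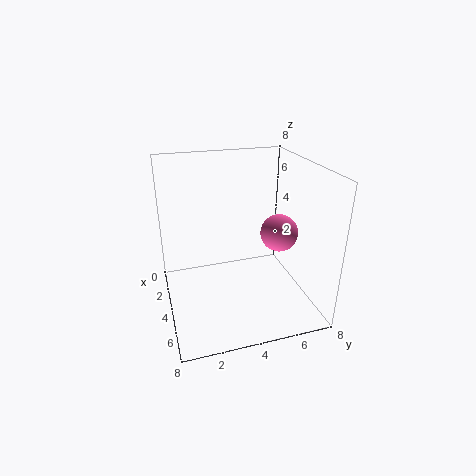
cx = 5
cy = 6
cz = 4.5
color = 'hotpink'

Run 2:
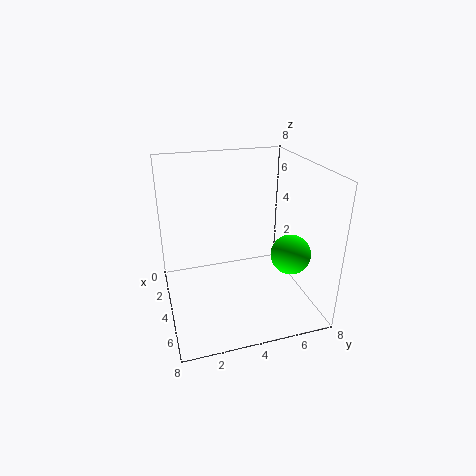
cx = 6.5
cy = 6
cz = 4
color = 'lime'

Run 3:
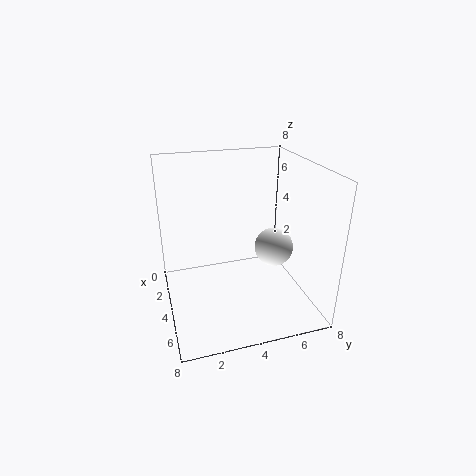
cx = 5.5
cy = 5.5
cz = 4
color = 'white'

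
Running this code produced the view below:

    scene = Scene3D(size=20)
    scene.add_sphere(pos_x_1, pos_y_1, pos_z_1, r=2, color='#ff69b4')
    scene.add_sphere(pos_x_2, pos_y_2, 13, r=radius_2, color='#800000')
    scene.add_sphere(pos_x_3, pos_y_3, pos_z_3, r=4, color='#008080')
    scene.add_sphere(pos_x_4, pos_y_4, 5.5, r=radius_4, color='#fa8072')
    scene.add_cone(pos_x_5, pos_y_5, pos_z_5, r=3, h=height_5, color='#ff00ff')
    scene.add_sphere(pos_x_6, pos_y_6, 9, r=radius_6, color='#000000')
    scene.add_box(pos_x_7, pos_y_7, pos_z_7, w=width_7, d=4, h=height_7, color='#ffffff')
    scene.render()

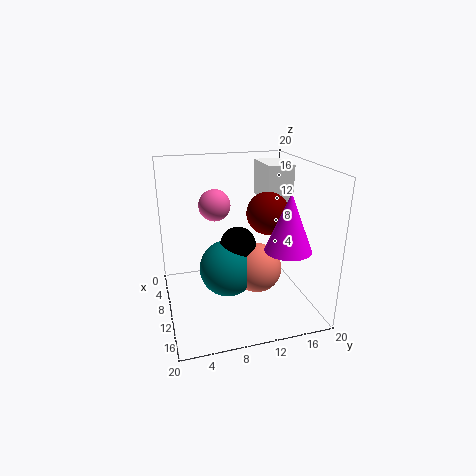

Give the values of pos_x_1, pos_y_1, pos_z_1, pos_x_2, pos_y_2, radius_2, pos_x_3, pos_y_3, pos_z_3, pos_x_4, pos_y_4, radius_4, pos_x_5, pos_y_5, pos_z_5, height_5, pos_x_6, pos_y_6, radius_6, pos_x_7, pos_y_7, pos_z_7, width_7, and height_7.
pos_x_1 = 11.5
pos_y_1 = 6.5
pos_z_1 = 15.5
pos_x_2 = 9.5
pos_y_2 = 14.5
radius_2 = 3
pos_x_3 = 10
pos_y_3 = 8.5
pos_z_3 = 5.5
pos_x_4 = 11
pos_y_4 = 12.5
radius_4 = 3.5
pos_x_5 = 15.5
pos_y_5 = 15
pos_z_5 = 10
height_5 = 7.5
pos_x_6 = 10
pos_y_6 = 10
radius_6 = 2.5
pos_x_7 = 0.5
pos_y_7 = 15.5
pos_z_7 = 13.5
width_7 = 6.5
height_7 = 5.5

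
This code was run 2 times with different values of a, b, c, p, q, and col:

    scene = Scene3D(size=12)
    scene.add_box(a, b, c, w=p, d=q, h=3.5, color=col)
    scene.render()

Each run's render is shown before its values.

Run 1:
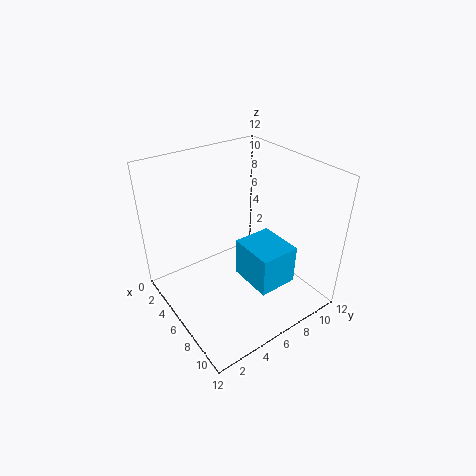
a = 5
b = 6.5
c = 1.5
p = 4
q = 3.5
col = 'deepskyblue'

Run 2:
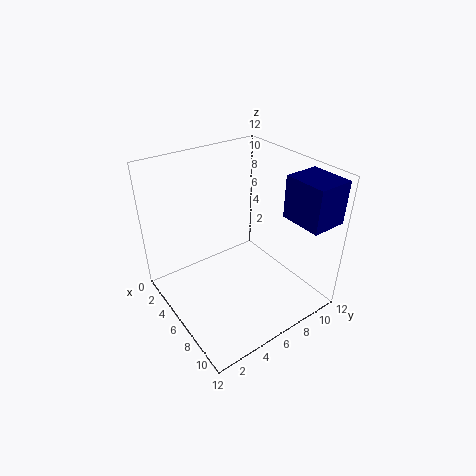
a = 8
b = 9
c = 8
p = 3.5
q = 3
col = 'navy'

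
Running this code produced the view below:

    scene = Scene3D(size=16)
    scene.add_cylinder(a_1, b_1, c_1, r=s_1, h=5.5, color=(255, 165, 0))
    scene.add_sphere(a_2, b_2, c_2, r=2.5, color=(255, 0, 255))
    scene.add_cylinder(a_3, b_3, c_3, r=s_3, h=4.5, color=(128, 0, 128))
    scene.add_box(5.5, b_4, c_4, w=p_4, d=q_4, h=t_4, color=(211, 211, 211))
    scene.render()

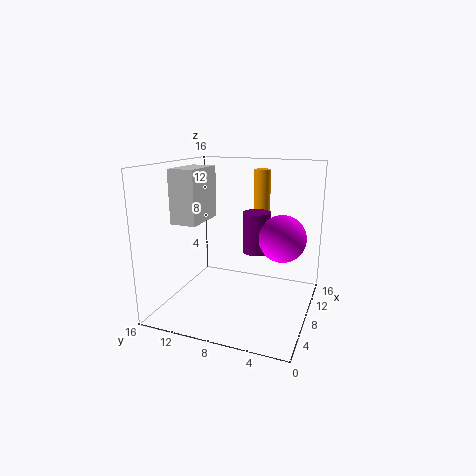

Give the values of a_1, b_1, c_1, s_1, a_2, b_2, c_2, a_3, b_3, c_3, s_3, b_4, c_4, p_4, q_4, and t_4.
a_1 = 13.5, b_1 = 7, c_1 = 9.5, s_1 = 1, a_2 = 8, b_2 = 3, c_2 = 8.5, a_3 = 8.5, b_3 = 6, c_3 = 6.5, s_3 = 1.5, b_4 = 12, c_4 = 9.5, p_4 = 5.5, q_4 = 3, t_4 = 6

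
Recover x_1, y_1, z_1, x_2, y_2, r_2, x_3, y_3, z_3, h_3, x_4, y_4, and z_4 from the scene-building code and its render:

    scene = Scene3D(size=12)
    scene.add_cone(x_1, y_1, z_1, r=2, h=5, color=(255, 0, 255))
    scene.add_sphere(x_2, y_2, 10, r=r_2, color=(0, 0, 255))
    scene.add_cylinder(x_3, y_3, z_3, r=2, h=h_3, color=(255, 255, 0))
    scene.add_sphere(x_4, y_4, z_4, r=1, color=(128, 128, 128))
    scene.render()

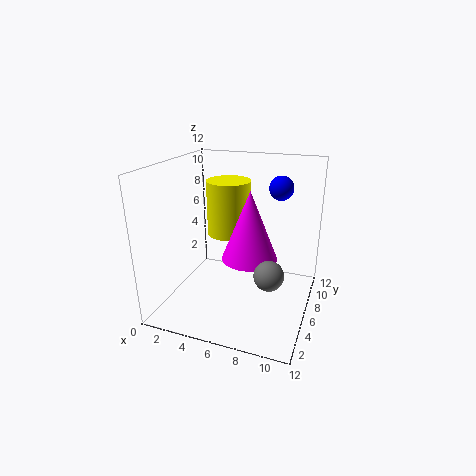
x_1 = 8; y_1 = 3; z_1 = 6; x_2 = 9; y_2 = 8; r_2 = 1; x_3 = 4; y_3 = 9; z_3 = 5; h_3 = 5; x_4 = 10; y_4 = 1; z_4 = 6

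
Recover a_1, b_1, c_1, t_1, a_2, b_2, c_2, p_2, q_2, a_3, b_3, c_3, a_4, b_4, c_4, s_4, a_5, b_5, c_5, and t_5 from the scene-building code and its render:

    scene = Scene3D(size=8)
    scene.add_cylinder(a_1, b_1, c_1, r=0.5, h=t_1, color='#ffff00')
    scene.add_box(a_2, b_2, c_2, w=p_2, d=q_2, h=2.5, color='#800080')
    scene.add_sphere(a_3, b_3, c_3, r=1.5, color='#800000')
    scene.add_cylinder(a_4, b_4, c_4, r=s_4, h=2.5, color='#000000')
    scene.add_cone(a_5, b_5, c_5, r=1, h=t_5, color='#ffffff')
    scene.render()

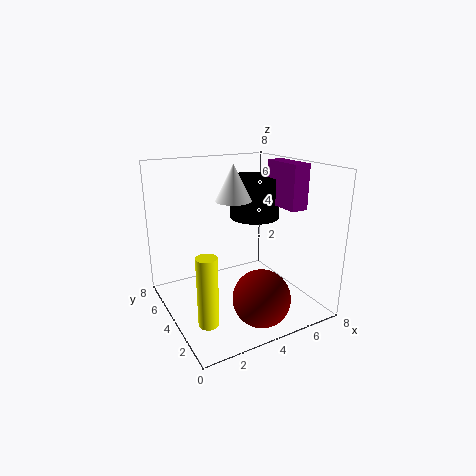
a_1 = 1
b_1 = 1.5
c_1 = 1
t_1 = 3.5
a_2 = 6.5
b_2 = 2.5
c_2 = 5.5
p_2 = 1
q_2 = 2.5
a_3 = 4
b_3 = 1.5
c_3 = 1.5
a_4 = 6
b_4 = 5.5
c_4 = 4.5
s_4 = 1.5
a_5 = 4
b_5 = 4.5
c_5 = 6
t_5 = 2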